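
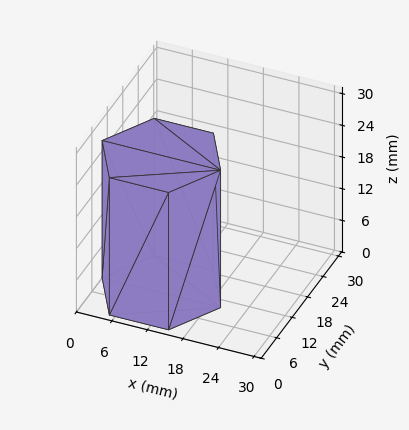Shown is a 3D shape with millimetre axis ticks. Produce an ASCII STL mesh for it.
Reading the render: the shape is a regular 6-sided prism (a cylinder approximated with 6 flat sides), circumscribed radius ≈ 10 mm, height ≈ 26 mm (dimensions read to the nearest mm from the axis ticks). For the STL, each face is triangulated and given an outward normal.

solid part
  facet normal 0.0000 0.0000 -1.0000
    outer loop
      vertex 5.0 18.7 0.0
      vertex 15.0 18.7 0.0
      vertex 20.0 10.0 0.0
    endloop
  endfacet
  facet normal 0.0000 0.0000 -1.0000
    outer loop
      vertex 0.0 10.0 0.0
      vertex 5.0 18.7 0.0
      vertex 20.0 10.0 0.0
    endloop
  endfacet
  facet normal 0.0000 0.0000 -1.0000
    outer loop
      vertex 5.0 1.3 0.0
      vertex 0.0 10.0 0.0
      vertex 20.0 10.0 0.0
    endloop
  endfacet
  facet normal 0.0000 0.0000 -1.0000
    outer loop
      vertex 15.0 1.3 0.0
      vertex 5.0 1.3 0.0
      vertex 20.0 10.0 0.0
    endloop
  endfacet
  facet normal 0.0000 0.0000 1.0000
    outer loop
      vertex 20.0 10.0 26.0
      vertex 15.0 18.7 26.0
      vertex 5.0 18.7 26.0
    endloop
  endfacet
  facet normal 0.0000 0.0000 1.0000
    outer loop
      vertex 20.0 10.0 26.0
      vertex 5.0 18.7 26.0
      vertex 0.0 10.0 26.0
    endloop
  endfacet
  facet normal 0.0000 0.0000 1.0000
    outer loop
      vertex 20.0 10.0 26.0
      vertex 0.0 10.0 26.0
      vertex 5.0 1.3 26.0
    endloop
  endfacet
  facet normal 0.0000 0.0000 1.0000
    outer loop
      vertex 20.0 10.0 26.0
      vertex 5.0 1.3 26.0
      vertex 15.0 1.3 26.0
    endloop
  endfacet
  facet normal 0.8670 0.4983 0.0000
    outer loop
      vertex 20.0 10.0 0.0
      vertex 15.0 18.7 0.0
      vertex 15.0 18.7 26.0
    endloop
  endfacet
  facet normal 0.8670 0.4983 0.0000
    outer loop
      vertex 20.0 10.0 0.0
      vertex 15.0 18.7 26.0
      vertex 20.0 10.0 26.0
    endloop
  endfacet
  facet normal 0.0000 1.0000 0.0000
    outer loop
      vertex 15.0 18.7 0.0
      vertex 5.0 18.7 0.0
      vertex 5.0 18.7 26.0
    endloop
  endfacet
  facet normal 0.0000 1.0000 0.0000
    outer loop
      vertex 15.0 18.7 0.0
      vertex 5.0 18.7 26.0
      vertex 15.0 18.7 26.0
    endloop
  endfacet
  facet normal -0.8670 0.4983 0.0000
    outer loop
      vertex 5.0 18.7 0.0
      vertex 0.0 10.0 0.0
      vertex 0.0 10.0 26.0
    endloop
  endfacet
  facet normal -0.8670 0.4983 0.0000
    outer loop
      vertex 5.0 18.7 0.0
      vertex 0.0 10.0 26.0
      vertex 5.0 18.7 26.0
    endloop
  endfacet
  facet normal -0.8670 -0.4983 0.0000
    outer loop
      vertex 0.0 10.0 0.0
      vertex 5.0 1.3 0.0
      vertex 5.0 1.3 26.0
    endloop
  endfacet
  facet normal -0.8670 -0.4983 0.0000
    outer loop
      vertex 0.0 10.0 0.0
      vertex 5.0 1.3 26.0
      vertex 0.0 10.0 26.0
    endloop
  endfacet
  facet normal 0.0000 -1.0000 0.0000
    outer loop
      vertex 5.0 1.3 0.0
      vertex 15.0 1.3 0.0
      vertex 15.0 1.3 26.0
    endloop
  endfacet
  facet normal 0.0000 -1.0000 0.0000
    outer loop
      vertex 5.0 1.3 0.0
      vertex 15.0 1.3 26.0
      vertex 5.0 1.3 26.0
    endloop
  endfacet
  facet normal 0.8670 -0.4983 0.0000
    outer loop
      vertex 15.0 1.3 0.0
      vertex 20.0 10.0 0.0
      vertex 20.0 10.0 26.0
    endloop
  endfacet
  facet normal 0.8670 -0.4983 0.0000
    outer loop
      vertex 15.0 1.3 0.0
      vertex 20.0 10.0 26.0
      vertex 15.0 1.3 26.0
    endloop
  endfacet
endsolid part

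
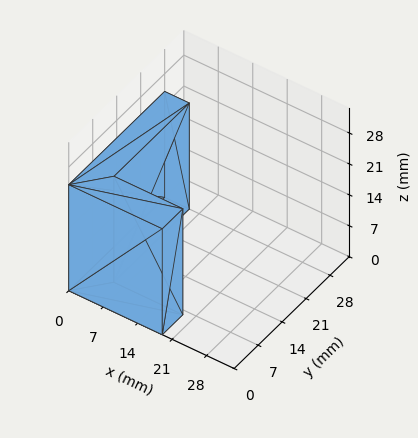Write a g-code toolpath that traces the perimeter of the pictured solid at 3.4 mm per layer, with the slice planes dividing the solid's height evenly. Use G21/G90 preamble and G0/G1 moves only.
Reading the render: the shape is an L-shaped prism: outer 19 × 28 mm, arm thicknesses ≈ 6 mm (horizontal) and 5 mm (vertical), extruded 24 mm in z (dimensions read to the nearest mm from the axis ticks). For the g-code, the solid's height is divided into equal slices at the stated Δz and each level perimeter traced with G1 moves after a G0 lift.

; perimeter-only toolpath
G21 ; units = mm
G90 ; absolute positioning
G28 ; home
; layer 1
G0 Z3.4
G0 X0.0 Y0.0
G1 X19.0 Y0.0
G1 X19.0 Y6.0
G1 X5.0 Y6.0
G1 X5.0 Y28.0
G1 X0.0 Y28.0
G1 X0.0 Y0.0
; layer 2
G0 Z6.9
G0 X0.0 Y0.0
G1 X19.0 Y0.0
G1 X19.0 Y6.0
G1 X5.0 Y6.0
G1 X5.0 Y28.0
G1 X0.0 Y28.0
G1 X0.0 Y0.0
; layer 3
G0 Z10.3
G0 X0.0 Y0.0
G1 X19.0 Y0.0
G1 X19.0 Y6.0
G1 X5.0 Y6.0
G1 X5.0 Y28.0
G1 X0.0 Y28.0
G1 X0.0 Y0.0
; layer 4
G0 Z13.7
G0 X0.0 Y0.0
G1 X19.0 Y0.0
G1 X19.0 Y6.0
G1 X5.0 Y6.0
G1 X5.0 Y28.0
G1 X0.0 Y28.0
G1 X0.0 Y0.0
; layer 5
G0 Z17.1
G0 X0.0 Y0.0
G1 X19.0 Y0.0
G1 X19.0 Y6.0
G1 X5.0 Y6.0
G1 X5.0 Y28.0
G1 X0.0 Y28.0
G1 X0.0 Y0.0
; layer 6
G0 Z20.6
G0 X0.0 Y0.0
G1 X19.0 Y0.0
G1 X19.0 Y6.0
G1 X5.0 Y6.0
G1 X5.0 Y28.0
G1 X0.0 Y28.0
G1 X0.0 Y0.0
; layer 7
G0 Z24.0
G0 X0.0 Y0.0
G1 X19.0 Y0.0
G1 X19.0 Y6.0
G1 X5.0 Y6.0
G1 X5.0 Y28.0
G1 X0.0 Y28.0
G1 X0.0 Y0.0
M2 ; end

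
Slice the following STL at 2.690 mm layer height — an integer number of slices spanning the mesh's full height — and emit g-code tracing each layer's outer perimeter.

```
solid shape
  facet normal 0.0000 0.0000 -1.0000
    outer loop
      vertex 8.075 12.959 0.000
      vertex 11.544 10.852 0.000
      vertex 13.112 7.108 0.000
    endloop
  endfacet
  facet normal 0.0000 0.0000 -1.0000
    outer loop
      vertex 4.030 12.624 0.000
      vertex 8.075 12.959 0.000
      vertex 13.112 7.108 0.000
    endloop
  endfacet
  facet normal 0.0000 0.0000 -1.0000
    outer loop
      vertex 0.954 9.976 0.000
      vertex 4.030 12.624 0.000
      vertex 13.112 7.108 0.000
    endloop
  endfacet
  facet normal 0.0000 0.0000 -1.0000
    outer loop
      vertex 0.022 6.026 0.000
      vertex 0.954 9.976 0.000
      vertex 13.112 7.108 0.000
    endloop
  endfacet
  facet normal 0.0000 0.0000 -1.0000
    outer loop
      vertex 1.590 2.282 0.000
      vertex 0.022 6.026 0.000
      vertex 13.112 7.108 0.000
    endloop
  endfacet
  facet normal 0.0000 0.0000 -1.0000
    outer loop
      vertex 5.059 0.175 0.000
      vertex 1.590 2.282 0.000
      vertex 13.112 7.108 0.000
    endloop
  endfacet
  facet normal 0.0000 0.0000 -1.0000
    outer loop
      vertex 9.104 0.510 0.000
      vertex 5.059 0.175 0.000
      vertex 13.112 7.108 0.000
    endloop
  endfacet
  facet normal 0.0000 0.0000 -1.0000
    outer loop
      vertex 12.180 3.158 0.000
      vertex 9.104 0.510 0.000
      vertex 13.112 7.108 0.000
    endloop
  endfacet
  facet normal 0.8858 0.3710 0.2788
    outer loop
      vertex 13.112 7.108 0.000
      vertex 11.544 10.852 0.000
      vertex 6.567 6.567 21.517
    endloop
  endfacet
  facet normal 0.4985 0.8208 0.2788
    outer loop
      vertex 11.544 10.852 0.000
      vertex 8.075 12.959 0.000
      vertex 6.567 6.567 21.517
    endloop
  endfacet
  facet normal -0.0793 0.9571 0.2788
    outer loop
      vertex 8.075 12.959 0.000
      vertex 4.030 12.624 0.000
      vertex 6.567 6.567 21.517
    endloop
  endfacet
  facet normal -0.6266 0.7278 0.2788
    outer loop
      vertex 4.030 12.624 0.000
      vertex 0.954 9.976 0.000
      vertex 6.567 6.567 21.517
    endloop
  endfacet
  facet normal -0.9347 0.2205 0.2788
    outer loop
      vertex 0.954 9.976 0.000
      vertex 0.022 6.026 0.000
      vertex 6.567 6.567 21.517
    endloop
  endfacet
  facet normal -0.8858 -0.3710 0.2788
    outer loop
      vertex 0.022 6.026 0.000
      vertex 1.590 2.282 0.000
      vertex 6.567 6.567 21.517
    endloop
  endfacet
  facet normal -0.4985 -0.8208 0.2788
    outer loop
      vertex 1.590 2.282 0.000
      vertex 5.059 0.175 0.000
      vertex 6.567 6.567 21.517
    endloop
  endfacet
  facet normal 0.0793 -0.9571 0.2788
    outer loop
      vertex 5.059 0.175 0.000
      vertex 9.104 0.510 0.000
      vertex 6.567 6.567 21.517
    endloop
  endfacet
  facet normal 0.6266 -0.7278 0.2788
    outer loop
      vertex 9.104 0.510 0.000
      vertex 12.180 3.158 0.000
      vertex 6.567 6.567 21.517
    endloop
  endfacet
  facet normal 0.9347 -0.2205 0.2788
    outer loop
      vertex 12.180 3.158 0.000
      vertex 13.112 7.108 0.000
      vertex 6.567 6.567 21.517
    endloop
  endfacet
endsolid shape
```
; perimeter-only toolpath
G21 ; units = mm
G90 ; absolute positioning
G28 ; home
; layer 1
G0 Z2.690
G0 X12.294 Y7.040
G1 X10.922 Y10.316
G1 X7.886 Y12.160
G1 X4.347 Y11.867
G1 X1.656 Y9.550
G1 X0.840 Y6.094
G1 X2.212 Y2.818
G1 X5.248 Y0.974
G1 X8.787 Y1.267
G1 X11.478 Y3.584
G1 X12.294 Y7.040
; layer 2
G0 Z5.379
G0 X11.476 Y6.973
G1 X10.300 Y9.781
G1 X7.698 Y11.361
G1 X4.664 Y11.110
G1 X2.357 Y9.124
G1 X1.658 Y6.161
G1 X2.834 Y3.353
G1 X5.436 Y1.773
G1 X8.470 Y2.024
G1 X10.777 Y4.010
G1 X11.476 Y6.973
; layer 3
G0 Z8.069
G0 X10.658 Y6.905
G1 X9.678 Y9.245
G1 X7.510 Y10.562
G1 X4.981 Y10.353
G1 X3.059 Y8.698
G1 X2.476 Y6.229
G1 X3.456 Y3.889
G1 X5.625 Y2.572
G1 X8.153 Y2.781
G1 X10.075 Y4.436
G1 X10.658 Y6.905
; layer 4
G0 Z10.758
G0 X9.840 Y6.838
G1 X9.056 Y8.710
G1 X7.321 Y9.763
G1 X5.299 Y9.596
G1 X3.760 Y8.271
G1 X3.295 Y6.296
G1 X4.079 Y4.425
G1 X5.813 Y3.371
G1 X7.835 Y3.538
G1 X9.373 Y4.862
G1 X9.840 Y6.838
; layer 5
G0 Z13.448
G0 X9.021 Y6.770
G1 X8.433 Y8.174
G1 X7.133 Y8.964
G1 X5.616 Y8.838
G1 X4.462 Y7.845
G1 X4.113 Y6.364
G1 X4.701 Y4.960
G1 X6.002 Y4.170
G1 X7.518 Y4.296
G1 X8.672 Y5.289
G1 X9.021 Y6.770
; layer 6
G0 Z16.138
G0 X8.203 Y6.702
G1 X7.811 Y7.638
G1 X6.944 Y8.165
G1 X5.933 Y8.081
G1 X5.164 Y7.419
G1 X4.931 Y6.432
G1 X5.323 Y5.496
G1 X6.190 Y4.969
G1 X7.201 Y5.053
G1 X7.970 Y5.715
G1 X8.203 Y6.702
; layer 7
G0 Z18.827
G0 X7.385 Y6.635
G1 X7.189 Y7.103
G1 X6.755 Y7.366
G1 X6.250 Y7.324
G1 X5.865 Y6.993
G1 X5.749 Y6.499
G1 X5.945 Y6.031
G1 X6.378 Y5.768
G1 X6.884 Y5.810
G1 X7.269 Y6.141
G1 X7.385 Y6.635
M2 ; end

The solid is a regular 10-sided pyramid, base circumscribed radius ≈ 6.57 mm, apex at z ≈ 21.5 mm. Slicing at Δz = 2.690 mm — 8 equal slices spanning the solid's height, so layer i sits at z = i·h/8 — gives 7 non-empty perimeters. Each is a 10-segment closed polygon; G0 lifts to the layer z and rapids to the start vertex, then G1 traces the edges. The cross-section shrinks linearly with z (the slice at the apex is degenerate and omitted).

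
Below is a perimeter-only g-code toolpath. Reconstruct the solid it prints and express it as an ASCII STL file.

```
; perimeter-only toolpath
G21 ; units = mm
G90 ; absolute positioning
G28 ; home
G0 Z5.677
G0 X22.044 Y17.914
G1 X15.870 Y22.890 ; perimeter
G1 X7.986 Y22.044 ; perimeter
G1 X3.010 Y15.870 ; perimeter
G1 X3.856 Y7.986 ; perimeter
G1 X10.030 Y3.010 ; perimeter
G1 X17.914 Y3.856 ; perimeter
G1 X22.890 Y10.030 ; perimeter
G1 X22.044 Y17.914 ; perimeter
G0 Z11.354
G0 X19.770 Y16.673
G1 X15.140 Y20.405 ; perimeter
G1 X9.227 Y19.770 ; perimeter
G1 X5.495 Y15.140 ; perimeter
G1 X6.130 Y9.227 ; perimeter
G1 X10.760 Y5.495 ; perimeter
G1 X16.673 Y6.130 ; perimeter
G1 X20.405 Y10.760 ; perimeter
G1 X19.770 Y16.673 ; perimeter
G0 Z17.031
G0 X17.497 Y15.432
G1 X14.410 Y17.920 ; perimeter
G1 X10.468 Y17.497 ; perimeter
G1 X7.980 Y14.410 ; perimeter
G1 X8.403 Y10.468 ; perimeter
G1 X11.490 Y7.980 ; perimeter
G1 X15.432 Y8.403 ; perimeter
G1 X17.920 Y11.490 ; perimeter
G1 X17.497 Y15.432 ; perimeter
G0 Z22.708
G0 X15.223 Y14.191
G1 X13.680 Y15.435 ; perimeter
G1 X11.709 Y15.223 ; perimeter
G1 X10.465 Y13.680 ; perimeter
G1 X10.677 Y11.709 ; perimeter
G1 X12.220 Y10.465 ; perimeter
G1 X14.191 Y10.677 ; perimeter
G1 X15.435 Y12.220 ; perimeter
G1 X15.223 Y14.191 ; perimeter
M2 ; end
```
solid part
  facet normal 0.0000 0.0000 -1.0000
    outer loop
      vertex 6.745 24.317 0.000
      vertex 16.600 25.375 0.000
      vertex 24.317 19.155 0.000
    endloop
  endfacet
  facet normal 0.0000 0.0000 -1.0000
    outer loop
      vertex 0.525 16.600 0.000
      vertex 6.745 24.317 0.000
      vertex 24.317 19.155 0.000
    endloop
  endfacet
  facet normal 0.0000 0.0000 -1.0000
    outer loop
      vertex 1.583 6.745 0.000
      vertex 0.525 16.600 0.000
      vertex 24.317 19.155 0.000
    endloop
  endfacet
  facet normal 0.0000 0.0000 -1.0000
    outer loop
      vertex 9.300 0.525 0.000
      vertex 1.583 6.745 0.000
      vertex 24.317 19.155 0.000
    endloop
  endfacet
  facet normal 0.0000 0.0000 -1.0000
    outer loop
      vertex 19.155 1.583 0.000
      vertex 9.300 0.525 0.000
      vertex 24.317 19.155 0.000
    endloop
  endfacet
  facet normal 0.0000 0.0000 -1.0000
    outer loop
      vertex 25.375 9.300 0.000
      vertex 19.155 1.583 0.000
      vertex 24.317 19.155 0.000
    endloop
  endfacet
  facet normal 0.5783 0.7175 0.3884
    outer loop
      vertex 24.317 19.155 0.000
      vertex 16.600 25.375 0.000
      vertex 12.950 12.950 28.385
    endloop
  endfacet
  facet normal -0.0984 0.9162 0.3884
    outer loop
      vertex 16.600 25.375 0.000
      vertex 6.745 24.317 0.000
      vertex 12.950 12.950 28.385
    endloop
  endfacet
  facet normal -0.7175 0.5783 0.3884
    outer loop
      vertex 6.745 24.317 0.000
      vertex 0.525 16.600 0.000
      vertex 12.950 12.950 28.385
    endloop
  endfacet
  facet normal -0.9162 -0.0984 0.3884
    outer loop
      vertex 0.525 16.600 0.000
      vertex 1.583 6.745 0.000
      vertex 12.950 12.950 28.385
    endloop
  endfacet
  facet normal -0.5783 -0.7175 0.3884
    outer loop
      vertex 1.583 6.745 0.000
      vertex 9.300 0.525 0.000
      vertex 12.950 12.950 28.385
    endloop
  endfacet
  facet normal 0.0984 -0.9162 0.3884
    outer loop
      vertex 9.300 0.525 0.000
      vertex 19.155 1.583 0.000
      vertex 12.950 12.950 28.385
    endloop
  endfacet
  facet normal 0.7175 -0.5783 0.3884
    outer loop
      vertex 19.155 1.583 0.000
      vertex 25.375 9.300 0.000
      vertex 12.950 12.950 28.385
    endloop
  endfacet
  facet normal 0.9162 0.0984 0.3884
    outer loop
      vertex 25.375 9.300 0.000
      vertex 24.317 19.155 0.000
      vertex 12.950 12.950 28.385
    endloop
  endfacet
endsolid part

The G0 Z moves step by Δz≈5.677 mm. The G1 loops shrink linearly with z, so the solid tapers from its base footprint up to z≈28.4. Closing with a flat bottom cap and the tapered top and triangulating gives 14 facets — a regular 8-sided pyramid, base circumscribed radius ≈ 12.9 mm, apex at z ≈ 28.4 mm.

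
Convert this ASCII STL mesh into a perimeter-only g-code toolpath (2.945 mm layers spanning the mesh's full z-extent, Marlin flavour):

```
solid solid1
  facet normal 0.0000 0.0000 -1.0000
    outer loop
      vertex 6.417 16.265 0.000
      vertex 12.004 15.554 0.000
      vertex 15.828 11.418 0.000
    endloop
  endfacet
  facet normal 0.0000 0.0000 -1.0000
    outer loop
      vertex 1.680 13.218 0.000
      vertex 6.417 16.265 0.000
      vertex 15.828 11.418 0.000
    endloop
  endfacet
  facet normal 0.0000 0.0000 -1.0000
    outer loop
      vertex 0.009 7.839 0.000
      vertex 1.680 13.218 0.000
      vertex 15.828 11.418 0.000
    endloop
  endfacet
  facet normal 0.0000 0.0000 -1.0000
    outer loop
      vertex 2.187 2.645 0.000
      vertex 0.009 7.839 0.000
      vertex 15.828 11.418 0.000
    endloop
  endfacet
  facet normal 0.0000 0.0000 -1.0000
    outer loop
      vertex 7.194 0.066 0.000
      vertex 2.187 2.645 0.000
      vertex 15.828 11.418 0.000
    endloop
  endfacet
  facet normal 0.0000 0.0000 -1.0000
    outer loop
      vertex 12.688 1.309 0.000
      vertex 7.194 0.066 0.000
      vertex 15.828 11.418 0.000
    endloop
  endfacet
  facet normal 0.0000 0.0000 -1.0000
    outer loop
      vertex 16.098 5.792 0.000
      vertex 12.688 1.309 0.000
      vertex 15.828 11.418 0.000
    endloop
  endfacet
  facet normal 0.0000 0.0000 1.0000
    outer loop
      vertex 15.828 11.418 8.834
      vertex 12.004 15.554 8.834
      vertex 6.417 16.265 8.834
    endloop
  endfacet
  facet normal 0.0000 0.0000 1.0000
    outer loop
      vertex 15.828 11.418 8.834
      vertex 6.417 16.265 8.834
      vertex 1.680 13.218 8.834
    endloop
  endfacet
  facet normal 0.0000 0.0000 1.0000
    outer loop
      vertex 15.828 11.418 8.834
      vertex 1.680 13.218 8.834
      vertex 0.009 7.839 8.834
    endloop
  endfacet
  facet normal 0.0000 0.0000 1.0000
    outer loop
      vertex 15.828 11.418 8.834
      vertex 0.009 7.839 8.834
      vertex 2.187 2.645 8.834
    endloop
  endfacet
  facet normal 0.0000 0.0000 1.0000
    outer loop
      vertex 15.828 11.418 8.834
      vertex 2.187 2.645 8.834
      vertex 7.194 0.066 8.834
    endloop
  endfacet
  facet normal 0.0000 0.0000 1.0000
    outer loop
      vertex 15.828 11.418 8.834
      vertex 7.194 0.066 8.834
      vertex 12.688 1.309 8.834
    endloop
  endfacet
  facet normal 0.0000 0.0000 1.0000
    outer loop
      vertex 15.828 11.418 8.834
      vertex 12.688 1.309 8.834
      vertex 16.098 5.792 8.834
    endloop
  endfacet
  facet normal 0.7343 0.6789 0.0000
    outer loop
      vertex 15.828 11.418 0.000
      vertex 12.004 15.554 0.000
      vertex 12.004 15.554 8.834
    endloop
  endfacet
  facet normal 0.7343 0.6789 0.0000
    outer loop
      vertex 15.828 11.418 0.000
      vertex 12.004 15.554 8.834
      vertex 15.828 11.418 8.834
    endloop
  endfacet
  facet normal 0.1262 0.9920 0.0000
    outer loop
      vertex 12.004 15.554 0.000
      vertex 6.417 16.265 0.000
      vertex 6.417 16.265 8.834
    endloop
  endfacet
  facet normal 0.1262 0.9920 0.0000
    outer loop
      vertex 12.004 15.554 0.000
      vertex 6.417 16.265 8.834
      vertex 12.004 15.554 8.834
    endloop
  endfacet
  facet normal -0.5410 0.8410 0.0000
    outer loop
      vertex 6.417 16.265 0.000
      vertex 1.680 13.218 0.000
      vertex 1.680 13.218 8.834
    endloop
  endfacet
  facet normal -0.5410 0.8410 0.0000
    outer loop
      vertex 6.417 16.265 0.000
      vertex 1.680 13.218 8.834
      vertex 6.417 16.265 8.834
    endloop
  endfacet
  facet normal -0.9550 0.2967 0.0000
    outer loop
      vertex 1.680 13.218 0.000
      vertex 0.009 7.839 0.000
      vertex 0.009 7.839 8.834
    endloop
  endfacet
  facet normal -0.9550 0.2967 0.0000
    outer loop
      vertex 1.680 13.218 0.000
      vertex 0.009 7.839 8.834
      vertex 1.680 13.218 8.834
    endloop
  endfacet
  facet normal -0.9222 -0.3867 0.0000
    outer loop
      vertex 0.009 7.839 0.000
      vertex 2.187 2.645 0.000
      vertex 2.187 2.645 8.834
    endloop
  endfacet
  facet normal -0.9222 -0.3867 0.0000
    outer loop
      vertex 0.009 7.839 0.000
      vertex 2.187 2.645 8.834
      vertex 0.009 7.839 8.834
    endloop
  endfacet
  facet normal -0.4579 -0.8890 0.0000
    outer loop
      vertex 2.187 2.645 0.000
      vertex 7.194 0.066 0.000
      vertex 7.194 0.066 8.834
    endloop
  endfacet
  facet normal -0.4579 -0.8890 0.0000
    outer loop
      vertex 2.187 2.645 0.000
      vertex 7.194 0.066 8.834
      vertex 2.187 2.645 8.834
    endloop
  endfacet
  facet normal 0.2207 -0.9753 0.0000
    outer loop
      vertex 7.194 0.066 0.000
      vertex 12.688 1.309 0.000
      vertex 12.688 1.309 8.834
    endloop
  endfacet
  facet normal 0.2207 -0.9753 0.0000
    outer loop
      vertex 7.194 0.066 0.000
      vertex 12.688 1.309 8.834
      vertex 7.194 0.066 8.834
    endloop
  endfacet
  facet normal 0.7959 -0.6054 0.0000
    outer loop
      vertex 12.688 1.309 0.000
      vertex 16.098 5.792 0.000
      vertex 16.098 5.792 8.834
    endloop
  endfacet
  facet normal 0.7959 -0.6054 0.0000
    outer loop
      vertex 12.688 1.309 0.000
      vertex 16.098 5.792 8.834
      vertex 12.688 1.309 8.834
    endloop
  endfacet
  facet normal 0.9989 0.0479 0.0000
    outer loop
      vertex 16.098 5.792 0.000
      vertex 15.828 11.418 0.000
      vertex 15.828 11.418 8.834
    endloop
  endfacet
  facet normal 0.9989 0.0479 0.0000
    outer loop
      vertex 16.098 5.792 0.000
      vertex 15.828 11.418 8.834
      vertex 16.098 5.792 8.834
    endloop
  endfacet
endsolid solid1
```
; perimeter-only toolpath
G21 ; units = mm
G90 ; absolute positioning
G28 ; home
; layer 1
G0 Z2.945
G0 X15.828 Y11.418
G1 X12.004 Y15.554
G1 X6.417 Y16.265
G1 X1.680 Y13.218
G1 X0.009 Y7.839
G1 X2.187 Y2.645
G1 X7.194 Y0.066
G1 X12.688 Y1.309
G1 X16.098 Y5.792
G1 X15.828 Y11.418
; layer 2
G0 Z5.889
G0 X15.828 Y11.418
G1 X12.004 Y15.554
G1 X6.417 Y16.265
G1 X1.680 Y13.218
G1 X0.009 Y7.839
G1 X2.187 Y2.645
G1 X7.194 Y0.066
G1 X12.688 Y1.309
G1 X16.098 Y5.792
G1 X15.828 Y11.418
; layer 3
G0 Z8.834
G0 X15.828 Y11.418
G1 X12.004 Y15.554
G1 X6.417 Y16.265
G1 X1.680 Y13.218
G1 X0.009 Y7.839
G1 X2.187 Y2.645
G1 X7.194 Y0.066
G1 X12.688 Y1.309
G1 X16.098 Y5.792
G1 X15.828 Y11.418
M2 ; end

The solid is a regular 9-sided prism (a cylinder approximated with 9 flat sides), circumscribed radius ≈ 8.23 mm, height ≈ 8.83 mm. Slicing at Δz = 2.945 mm — 3 equal slices spanning the solid's height, so layer i sits at z = i·h/3 — gives 3 non-empty perimeters. Each is a 9-segment closed polygon; G0 lifts to the layer z and rapids to the start vertex, then G1 traces the edges.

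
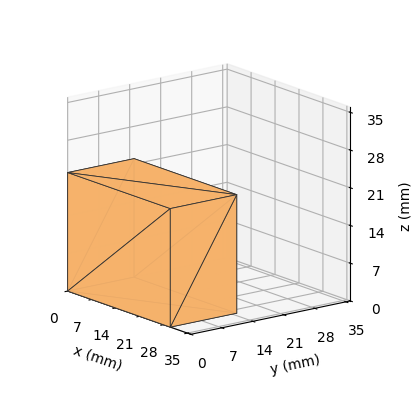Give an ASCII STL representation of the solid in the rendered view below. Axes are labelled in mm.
Reading the render: the shape is a rectangular box, roughly 30 × 15 mm footprint and 22 mm tall (dimensions read to the nearest mm from the axis ticks). For the STL, each face is triangulated and given an outward normal.

solid part
  facet normal 0.0000 0.0000 -1.0000
    outer loop
      vertex 30.000 15.000 0.000
      vertex 30.000 0.000 0.000
      vertex 0.000 0.000 0.000
    endloop
  endfacet
  facet normal 0.0000 0.0000 -1.0000
    outer loop
      vertex 0.000 15.000 0.000
      vertex 30.000 15.000 0.000
      vertex 0.000 0.000 0.000
    endloop
  endfacet
  facet normal 0.0000 0.0000 1.0000
    outer loop
      vertex 0.000 0.000 22.000
      vertex 30.000 0.000 22.000
      vertex 30.000 15.000 22.000
    endloop
  endfacet
  facet normal 0.0000 0.0000 1.0000
    outer loop
      vertex 0.000 0.000 22.000
      vertex 30.000 15.000 22.000
      vertex 0.000 15.000 22.000
    endloop
  endfacet
  facet normal 0.0000 -1.0000 0.0000
    outer loop
      vertex 0.000 0.000 0.000
      vertex 30.000 0.000 0.000
      vertex 30.000 0.000 22.000
    endloop
  endfacet
  facet normal 0.0000 -1.0000 0.0000
    outer loop
      vertex 0.000 0.000 0.000
      vertex 30.000 0.000 22.000
      vertex 0.000 0.000 22.000
    endloop
  endfacet
  facet normal 0.0000 1.0000 0.0000
    outer loop
      vertex 30.000 15.000 22.000
      vertex 30.000 15.000 0.000
      vertex 0.000 15.000 0.000
    endloop
  endfacet
  facet normal 0.0000 1.0000 0.0000
    outer loop
      vertex 0.000 15.000 22.000
      vertex 30.000 15.000 22.000
      vertex 0.000 15.000 0.000
    endloop
  endfacet
  facet normal -1.0000 0.0000 0.0000
    outer loop
      vertex 0.000 15.000 22.000
      vertex 0.000 15.000 0.000
      vertex 0.000 0.000 0.000
    endloop
  endfacet
  facet normal -1.0000 0.0000 0.0000
    outer loop
      vertex 0.000 0.000 22.000
      vertex 0.000 15.000 22.000
      vertex 0.000 0.000 0.000
    endloop
  endfacet
  facet normal 1.0000 0.0000 0.0000
    outer loop
      vertex 30.000 0.000 0.000
      vertex 30.000 15.000 0.000
      vertex 30.000 15.000 22.000
    endloop
  endfacet
  facet normal 1.0000 0.0000 0.0000
    outer loop
      vertex 30.000 0.000 0.000
      vertex 30.000 15.000 22.000
      vertex 30.000 0.000 22.000
    endloop
  endfacet
endsolid part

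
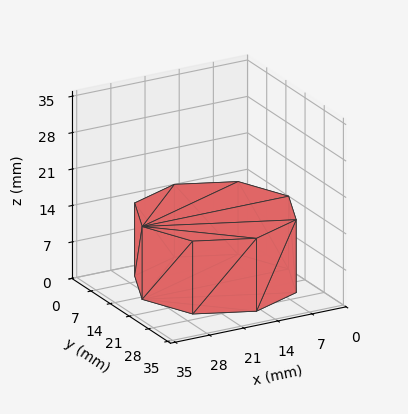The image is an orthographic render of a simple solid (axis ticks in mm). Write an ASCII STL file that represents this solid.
Reading the render: the shape is a regular 8-sided prism (a cylinder approximated with 8 flat sides), circumscribed radius ≈ 15 mm, height ≈ 14 mm (dimensions read to the nearest mm from the axis ticks). For the STL, each face is triangulated and given an outward normal.

solid part
  facet normal 0.0000 0.0000 -1.0000
    outer loop
      vertex 15.0 30.0 0.0
      vertex 25.6 25.6 0.0
      vertex 30.0 15.0 0.0
    endloop
  endfacet
  facet normal 0.0000 0.0000 -1.0000
    outer loop
      vertex 4.4 25.6 0.0
      vertex 15.0 30.0 0.0
      vertex 30.0 15.0 0.0
    endloop
  endfacet
  facet normal 0.0000 0.0000 -1.0000
    outer loop
      vertex 0.0 15.0 0.0
      vertex 4.4 25.6 0.0
      vertex 30.0 15.0 0.0
    endloop
  endfacet
  facet normal 0.0000 0.0000 -1.0000
    outer loop
      vertex 4.4 4.4 0.0
      vertex 0.0 15.0 0.0
      vertex 30.0 15.0 0.0
    endloop
  endfacet
  facet normal 0.0000 0.0000 -1.0000
    outer loop
      vertex 15.0 0.0 0.0
      vertex 4.4 4.4 0.0
      vertex 30.0 15.0 0.0
    endloop
  endfacet
  facet normal 0.0000 0.0000 -1.0000
    outer loop
      vertex 25.6 4.4 0.0
      vertex 15.0 0.0 0.0
      vertex 30.0 15.0 0.0
    endloop
  endfacet
  facet normal 0.0000 0.0000 1.0000
    outer loop
      vertex 30.0 15.0 14.0
      vertex 25.6 25.6 14.0
      vertex 15.0 30.0 14.0
    endloop
  endfacet
  facet normal 0.0000 0.0000 1.0000
    outer loop
      vertex 30.0 15.0 14.0
      vertex 15.0 30.0 14.0
      vertex 4.4 25.6 14.0
    endloop
  endfacet
  facet normal 0.0000 0.0000 1.0000
    outer loop
      vertex 30.0 15.0 14.0
      vertex 4.4 25.6 14.0
      vertex 0.0 15.0 14.0
    endloop
  endfacet
  facet normal 0.0000 0.0000 1.0000
    outer loop
      vertex 30.0 15.0 14.0
      vertex 0.0 15.0 14.0
      vertex 4.4 4.4 14.0
    endloop
  endfacet
  facet normal 0.0000 0.0000 1.0000
    outer loop
      vertex 30.0 15.0 14.0
      vertex 4.4 4.4 14.0
      vertex 15.0 0.0 14.0
    endloop
  endfacet
  facet normal 0.0000 0.0000 1.0000
    outer loop
      vertex 30.0 15.0 14.0
      vertex 15.0 0.0 14.0
      vertex 25.6 4.4 14.0
    endloop
  endfacet
  facet normal 0.9236 0.3834 0.0000
    outer loop
      vertex 30.0 15.0 0.0
      vertex 25.6 25.6 0.0
      vertex 25.6 25.6 14.0
    endloop
  endfacet
  facet normal 0.9236 0.3834 0.0000
    outer loop
      vertex 30.0 15.0 0.0
      vertex 25.6 25.6 14.0
      vertex 30.0 15.0 14.0
    endloop
  endfacet
  facet normal 0.3834 0.9236 0.0000
    outer loop
      vertex 25.6 25.6 0.0
      vertex 15.0 30.0 0.0
      vertex 15.0 30.0 14.0
    endloop
  endfacet
  facet normal 0.3834 0.9236 0.0000
    outer loop
      vertex 25.6 25.6 0.0
      vertex 15.0 30.0 14.0
      vertex 25.6 25.6 14.0
    endloop
  endfacet
  facet normal -0.3834 0.9236 0.0000
    outer loop
      vertex 15.0 30.0 0.0
      vertex 4.4 25.6 0.0
      vertex 4.4 25.6 14.0
    endloop
  endfacet
  facet normal -0.3834 0.9236 0.0000
    outer loop
      vertex 15.0 30.0 0.0
      vertex 4.4 25.6 14.0
      vertex 15.0 30.0 14.0
    endloop
  endfacet
  facet normal -0.9236 0.3834 0.0000
    outer loop
      vertex 4.4 25.6 0.0
      vertex 0.0 15.0 0.0
      vertex 0.0 15.0 14.0
    endloop
  endfacet
  facet normal -0.9236 0.3834 0.0000
    outer loop
      vertex 4.4 25.6 0.0
      vertex 0.0 15.0 14.0
      vertex 4.4 25.6 14.0
    endloop
  endfacet
  facet normal -0.9236 -0.3834 0.0000
    outer loop
      vertex 0.0 15.0 0.0
      vertex 4.4 4.4 0.0
      vertex 4.4 4.4 14.0
    endloop
  endfacet
  facet normal -0.9236 -0.3834 0.0000
    outer loop
      vertex 0.0 15.0 0.0
      vertex 4.4 4.4 14.0
      vertex 0.0 15.0 14.0
    endloop
  endfacet
  facet normal -0.3834 -0.9236 0.0000
    outer loop
      vertex 4.4 4.4 0.0
      vertex 15.0 0.0 0.0
      vertex 15.0 0.0 14.0
    endloop
  endfacet
  facet normal -0.3834 -0.9236 0.0000
    outer loop
      vertex 4.4 4.4 0.0
      vertex 15.0 0.0 14.0
      vertex 4.4 4.4 14.0
    endloop
  endfacet
  facet normal 0.3834 -0.9236 0.0000
    outer loop
      vertex 15.0 0.0 0.0
      vertex 25.6 4.4 0.0
      vertex 25.6 4.4 14.0
    endloop
  endfacet
  facet normal 0.3834 -0.9236 0.0000
    outer loop
      vertex 15.0 0.0 0.0
      vertex 25.6 4.4 14.0
      vertex 15.0 0.0 14.0
    endloop
  endfacet
  facet normal 0.9236 -0.3834 0.0000
    outer loop
      vertex 25.6 4.4 0.0
      vertex 30.0 15.0 0.0
      vertex 30.0 15.0 14.0
    endloop
  endfacet
  facet normal 0.9236 -0.3834 0.0000
    outer loop
      vertex 25.6 4.4 0.0
      vertex 30.0 15.0 14.0
      vertex 25.6 4.4 14.0
    endloop
  endfacet
endsolid part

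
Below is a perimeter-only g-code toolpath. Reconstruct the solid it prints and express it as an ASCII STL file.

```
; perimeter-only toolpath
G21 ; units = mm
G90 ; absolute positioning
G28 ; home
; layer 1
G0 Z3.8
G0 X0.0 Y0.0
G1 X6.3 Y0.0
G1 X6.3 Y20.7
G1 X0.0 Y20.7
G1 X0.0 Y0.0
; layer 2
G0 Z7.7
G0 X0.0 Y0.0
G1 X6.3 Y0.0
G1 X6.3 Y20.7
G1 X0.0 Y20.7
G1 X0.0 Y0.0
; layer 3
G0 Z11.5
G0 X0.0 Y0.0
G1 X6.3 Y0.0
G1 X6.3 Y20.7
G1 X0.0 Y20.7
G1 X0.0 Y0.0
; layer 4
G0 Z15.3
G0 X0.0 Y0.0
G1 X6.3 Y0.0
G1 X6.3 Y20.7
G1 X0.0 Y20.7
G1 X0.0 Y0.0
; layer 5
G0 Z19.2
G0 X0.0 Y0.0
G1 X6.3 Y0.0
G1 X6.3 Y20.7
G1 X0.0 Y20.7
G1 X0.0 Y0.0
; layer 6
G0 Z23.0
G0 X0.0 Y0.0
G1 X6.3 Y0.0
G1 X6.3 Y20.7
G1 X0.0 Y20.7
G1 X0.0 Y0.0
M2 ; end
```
solid part
  facet normal 0.0000 0.0000 -1.0000
    outer loop
      vertex 6.3 20.7 0.0
      vertex 6.3 0.0 0.0
      vertex 0.0 0.0 0.0
    endloop
  endfacet
  facet normal 0.0000 0.0000 -1.0000
    outer loop
      vertex 0.0 20.7 0.0
      vertex 6.3 20.7 0.0
      vertex 0.0 0.0 0.0
    endloop
  endfacet
  facet normal 0.0000 0.0000 1.0000
    outer loop
      vertex 0.0 0.0 23.0
      vertex 6.3 0.0 23.0
      vertex 6.3 20.7 23.0
    endloop
  endfacet
  facet normal 0.0000 0.0000 1.0000
    outer loop
      vertex 0.0 0.0 23.0
      vertex 6.3 20.7 23.0
      vertex 0.0 20.7 23.0
    endloop
  endfacet
  facet normal 0.0000 -1.0000 0.0000
    outer loop
      vertex 0.0 0.0 0.0
      vertex 6.3 0.0 0.0
      vertex 6.3 0.0 23.0
    endloop
  endfacet
  facet normal 0.0000 -1.0000 0.0000
    outer loop
      vertex 0.0 0.0 0.0
      vertex 6.3 0.0 23.0
      vertex 0.0 0.0 23.0
    endloop
  endfacet
  facet normal 0.0000 1.0000 0.0000
    outer loop
      vertex 6.3 20.7 23.0
      vertex 6.3 20.7 0.0
      vertex 0.0 20.7 0.0
    endloop
  endfacet
  facet normal 0.0000 1.0000 0.0000
    outer loop
      vertex 0.0 20.7 23.0
      vertex 6.3 20.7 23.0
      vertex 0.0 20.7 0.0
    endloop
  endfacet
  facet normal -1.0000 0.0000 0.0000
    outer loop
      vertex 0.0 20.7 23.0
      vertex 0.0 20.7 0.0
      vertex 0.0 0.0 0.0
    endloop
  endfacet
  facet normal -1.0000 0.0000 0.0000
    outer loop
      vertex 0.0 0.0 23.0
      vertex 0.0 20.7 23.0
      vertex 0.0 0.0 0.0
    endloop
  endfacet
  facet normal 1.0000 0.0000 0.0000
    outer loop
      vertex 6.3 0.0 0.0
      vertex 6.3 20.7 0.0
      vertex 6.3 20.7 23.0
    endloop
  endfacet
  facet normal 1.0000 0.0000 0.0000
    outer loop
      vertex 6.3 0.0 0.0
      vertex 6.3 20.7 23.0
      vertex 6.3 0.0 23.0
    endloop
  endfacet
endsolid part

The G0 Z moves step by Δz≈3.8 mm. Every layer's G1 loop is the same polygon, so the solid is a straight extrusion of it from z=0 to z≈23. Closing with flat bottom and top caps and triangulating gives 12 facets — a rectangular box, roughly 6.3 × 20.7 mm footprint and 23 mm tall.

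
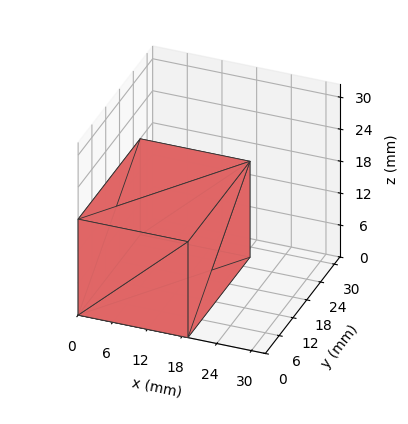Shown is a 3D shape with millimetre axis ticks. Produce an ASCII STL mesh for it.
Reading the render: the shape is a rectangular box, roughly 19 × 27 mm footprint and 18 mm tall (dimensions read to the nearest mm from the axis ticks). For the STL, each face is triangulated and given an outward normal.

solid part
  facet normal 0.0000 0.0000 -1.0000
    outer loop
      vertex 19.000 27.000 0.000
      vertex 19.000 0.000 0.000
      vertex 0.000 0.000 0.000
    endloop
  endfacet
  facet normal 0.0000 0.0000 -1.0000
    outer loop
      vertex 0.000 27.000 0.000
      vertex 19.000 27.000 0.000
      vertex 0.000 0.000 0.000
    endloop
  endfacet
  facet normal 0.0000 0.0000 1.0000
    outer loop
      vertex 0.000 0.000 18.000
      vertex 19.000 0.000 18.000
      vertex 19.000 27.000 18.000
    endloop
  endfacet
  facet normal 0.0000 0.0000 1.0000
    outer loop
      vertex 0.000 0.000 18.000
      vertex 19.000 27.000 18.000
      vertex 0.000 27.000 18.000
    endloop
  endfacet
  facet normal 0.0000 -1.0000 0.0000
    outer loop
      vertex 0.000 0.000 0.000
      vertex 19.000 0.000 0.000
      vertex 19.000 0.000 18.000
    endloop
  endfacet
  facet normal 0.0000 -1.0000 0.0000
    outer loop
      vertex 0.000 0.000 0.000
      vertex 19.000 0.000 18.000
      vertex 0.000 0.000 18.000
    endloop
  endfacet
  facet normal 0.0000 1.0000 0.0000
    outer loop
      vertex 19.000 27.000 18.000
      vertex 19.000 27.000 0.000
      vertex 0.000 27.000 0.000
    endloop
  endfacet
  facet normal 0.0000 1.0000 0.0000
    outer loop
      vertex 0.000 27.000 18.000
      vertex 19.000 27.000 18.000
      vertex 0.000 27.000 0.000
    endloop
  endfacet
  facet normal -1.0000 0.0000 0.0000
    outer loop
      vertex 0.000 27.000 18.000
      vertex 0.000 27.000 0.000
      vertex 0.000 0.000 0.000
    endloop
  endfacet
  facet normal -1.0000 0.0000 0.0000
    outer loop
      vertex 0.000 0.000 18.000
      vertex 0.000 27.000 18.000
      vertex 0.000 0.000 0.000
    endloop
  endfacet
  facet normal 1.0000 0.0000 0.0000
    outer loop
      vertex 19.000 0.000 0.000
      vertex 19.000 27.000 0.000
      vertex 19.000 27.000 18.000
    endloop
  endfacet
  facet normal 1.0000 0.0000 0.0000
    outer loop
      vertex 19.000 0.000 0.000
      vertex 19.000 27.000 18.000
      vertex 19.000 0.000 18.000
    endloop
  endfacet
endsolid part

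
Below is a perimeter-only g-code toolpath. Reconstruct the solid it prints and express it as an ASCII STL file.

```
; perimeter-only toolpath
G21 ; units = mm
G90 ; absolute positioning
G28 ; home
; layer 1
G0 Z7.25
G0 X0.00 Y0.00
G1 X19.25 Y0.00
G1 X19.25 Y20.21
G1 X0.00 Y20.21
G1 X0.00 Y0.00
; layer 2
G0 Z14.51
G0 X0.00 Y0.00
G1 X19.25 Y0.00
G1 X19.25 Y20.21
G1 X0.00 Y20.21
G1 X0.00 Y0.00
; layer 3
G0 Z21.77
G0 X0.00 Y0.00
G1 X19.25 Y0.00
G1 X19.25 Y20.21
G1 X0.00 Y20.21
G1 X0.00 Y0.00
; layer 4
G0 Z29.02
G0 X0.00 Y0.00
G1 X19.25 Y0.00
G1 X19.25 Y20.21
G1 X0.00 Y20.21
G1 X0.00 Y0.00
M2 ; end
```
solid part
  facet normal 0.0000 0.0000 -1.0000
    outer loop
      vertex 19.25 20.21 0.00
      vertex 19.25 0.00 0.00
      vertex 0.00 0.00 0.00
    endloop
  endfacet
  facet normal 0.0000 0.0000 -1.0000
    outer loop
      vertex 0.00 20.21 0.00
      vertex 19.25 20.21 0.00
      vertex 0.00 0.00 0.00
    endloop
  endfacet
  facet normal 0.0000 0.0000 1.0000
    outer loop
      vertex 0.00 0.00 29.02
      vertex 19.25 0.00 29.02
      vertex 19.25 20.21 29.02
    endloop
  endfacet
  facet normal 0.0000 0.0000 1.0000
    outer loop
      vertex 0.00 0.00 29.02
      vertex 19.25 20.21 29.02
      vertex 0.00 20.21 29.02
    endloop
  endfacet
  facet normal 0.0000 -1.0000 0.0000
    outer loop
      vertex 0.00 0.00 0.00
      vertex 19.25 0.00 0.00
      vertex 19.25 0.00 29.02
    endloop
  endfacet
  facet normal 0.0000 -1.0000 0.0000
    outer loop
      vertex 0.00 0.00 0.00
      vertex 19.25 0.00 29.02
      vertex 0.00 0.00 29.02
    endloop
  endfacet
  facet normal 0.0000 1.0000 0.0000
    outer loop
      vertex 19.25 20.21 29.02
      vertex 19.25 20.21 0.00
      vertex 0.00 20.21 0.00
    endloop
  endfacet
  facet normal 0.0000 1.0000 0.0000
    outer loop
      vertex 0.00 20.21 29.02
      vertex 19.25 20.21 29.02
      vertex 0.00 20.21 0.00
    endloop
  endfacet
  facet normal -1.0000 0.0000 0.0000
    outer loop
      vertex 0.00 20.21 29.02
      vertex 0.00 20.21 0.00
      vertex 0.00 0.00 0.00
    endloop
  endfacet
  facet normal -1.0000 0.0000 0.0000
    outer loop
      vertex 0.00 0.00 29.02
      vertex 0.00 20.21 29.02
      vertex 0.00 0.00 0.00
    endloop
  endfacet
  facet normal 1.0000 0.0000 0.0000
    outer loop
      vertex 19.25 0.00 0.00
      vertex 19.25 20.21 0.00
      vertex 19.25 20.21 29.02
    endloop
  endfacet
  facet normal 1.0000 0.0000 0.0000
    outer loop
      vertex 19.25 0.00 0.00
      vertex 19.25 20.21 29.02
      vertex 19.25 0.00 29.02
    endloop
  endfacet
endsolid part

The G0 Z moves step by Δz≈7.25 mm. Every layer's G1 loop is the same polygon, so the solid is a straight extrusion of it from z=0 to z≈29. Closing with flat bottom and top caps and triangulating gives 12 facets — a rectangular box, roughly 19.2 × 20.2 mm footprint and 29 mm tall.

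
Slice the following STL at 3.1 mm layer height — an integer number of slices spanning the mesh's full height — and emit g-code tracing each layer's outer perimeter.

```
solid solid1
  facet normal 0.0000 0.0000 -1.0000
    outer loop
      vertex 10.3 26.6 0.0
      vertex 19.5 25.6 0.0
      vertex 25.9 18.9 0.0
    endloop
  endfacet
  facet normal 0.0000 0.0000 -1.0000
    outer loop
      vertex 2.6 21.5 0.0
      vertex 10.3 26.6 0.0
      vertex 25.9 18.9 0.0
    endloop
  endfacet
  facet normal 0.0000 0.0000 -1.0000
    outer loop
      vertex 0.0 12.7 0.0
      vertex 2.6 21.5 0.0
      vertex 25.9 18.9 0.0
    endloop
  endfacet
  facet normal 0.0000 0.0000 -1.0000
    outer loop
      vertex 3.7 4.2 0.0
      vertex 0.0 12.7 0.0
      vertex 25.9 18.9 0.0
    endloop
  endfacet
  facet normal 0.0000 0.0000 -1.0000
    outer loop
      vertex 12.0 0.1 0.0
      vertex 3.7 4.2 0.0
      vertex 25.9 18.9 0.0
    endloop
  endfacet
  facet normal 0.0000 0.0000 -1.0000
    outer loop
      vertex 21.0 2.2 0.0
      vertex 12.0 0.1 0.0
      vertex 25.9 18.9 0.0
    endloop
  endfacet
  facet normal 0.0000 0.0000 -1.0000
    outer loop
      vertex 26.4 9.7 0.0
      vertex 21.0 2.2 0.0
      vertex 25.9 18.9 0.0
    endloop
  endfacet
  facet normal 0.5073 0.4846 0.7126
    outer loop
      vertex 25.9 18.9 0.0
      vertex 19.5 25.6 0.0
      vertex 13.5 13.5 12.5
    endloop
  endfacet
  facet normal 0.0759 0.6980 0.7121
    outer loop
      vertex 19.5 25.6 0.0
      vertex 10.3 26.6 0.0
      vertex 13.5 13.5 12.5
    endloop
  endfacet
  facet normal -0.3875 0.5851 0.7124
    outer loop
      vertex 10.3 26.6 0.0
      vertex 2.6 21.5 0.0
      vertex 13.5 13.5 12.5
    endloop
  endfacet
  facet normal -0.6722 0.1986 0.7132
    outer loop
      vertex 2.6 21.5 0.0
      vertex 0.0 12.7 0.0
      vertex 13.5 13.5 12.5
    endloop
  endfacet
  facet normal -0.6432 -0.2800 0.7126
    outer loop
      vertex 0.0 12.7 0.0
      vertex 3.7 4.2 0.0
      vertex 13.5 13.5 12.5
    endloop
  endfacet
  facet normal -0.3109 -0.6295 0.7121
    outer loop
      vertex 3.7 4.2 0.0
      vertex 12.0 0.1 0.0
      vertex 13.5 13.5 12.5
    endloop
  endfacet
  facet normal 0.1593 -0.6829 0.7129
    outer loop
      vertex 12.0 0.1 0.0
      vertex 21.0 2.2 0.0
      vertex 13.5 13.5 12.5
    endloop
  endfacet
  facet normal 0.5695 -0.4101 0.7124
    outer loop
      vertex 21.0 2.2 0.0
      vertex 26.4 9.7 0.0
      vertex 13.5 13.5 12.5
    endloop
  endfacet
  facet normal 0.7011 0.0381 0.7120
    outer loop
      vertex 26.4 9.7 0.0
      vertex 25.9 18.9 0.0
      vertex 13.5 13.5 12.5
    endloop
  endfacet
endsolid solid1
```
; perimeter-only toolpath
G21 ; units = mm
G90 ; absolute positioning
G28 ; home
; layer 1
G0 Z3.1
G0 X22.8 Y17.5
G1 X18.0 Y22.6
G1 X11.1 Y23.3
G1 X5.3 Y19.5
G1 X3.4 Y12.9
G1 X6.2 Y6.5
G1 X12.4 Y3.5
G1 X19.1 Y5.0
G1 X23.2 Y10.6
G1 X22.8 Y17.5
; layer 2
G0 Z6.2
G0 X19.7 Y16.2
G1 X16.5 Y19.6
G1 X11.9 Y20.1
G1 X8.1 Y17.5
G1 X6.8 Y13.1
G1 X8.6 Y8.8
G1 X12.8 Y6.8
G1 X17.2 Y7.8
G1 X19.9 Y11.6
G1 X19.7 Y16.2
; layer 3
G0 Z9.4
G0 X16.6 Y14.8
G1 X15.0 Y16.5
G1 X12.7 Y16.8
G1 X10.8 Y15.5
G1 X10.1 Y13.3
G1 X11.1 Y11.2
G1 X13.1 Y10.2
G1 X15.4 Y10.7
G1 X16.7 Y12.6
G1 X16.6 Y14.8
M2 ; end

The solid is a regular 9-sided pyramid, base circumscribed radius ≈ 13.5 mm, apex at z ≈ 12.5 mm. Slicing at Δz = 3.1 mm — 4 equal slices spanning the solid's height, so layer i sits at z = i·h/4 — gives 3 non-empty perimeters. Each is a 9-segment closed polygon; G0 lifts to the layer z and rapids to the start vertex, then G1 traces the edges. The cross-section shrinks linearly with z (the slice at the apex is degenerate and omitted).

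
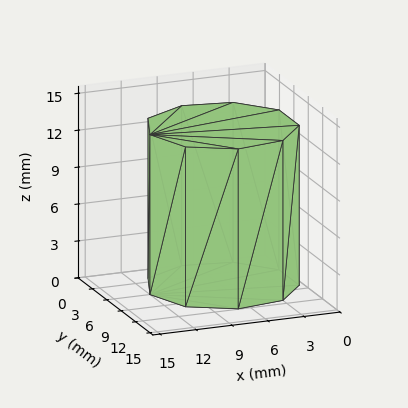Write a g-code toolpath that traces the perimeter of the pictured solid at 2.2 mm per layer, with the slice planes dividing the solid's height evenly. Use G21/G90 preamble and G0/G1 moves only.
Reading the render: the shape is a regular 9-sided prism (a cylinder approximated with 9 flat sides), circumscribed radius ≈ 6 mm, height ≈ 13 mm (dimensions read to the nearest mm from the axis ticks). For the g-code, the solid's height is divided into equal slices at the stated Δz and each level perimeter traced with G1 moves after a G0 lift.

; perimeter-only toolpath
G21 ; units = mm
G90 ; absolute positioning
G28 ; home
; layer 1
G0 Z2.2
G0 X12.0 Y6.0
G1 X10.6 Y9.9
G1 X7.0 Y11.9
G1 X3.0 Y11.2
G1 X0.4 Y8.1
G1 X0.4 Y3.9
G1 X3.0 Y0.8
G1 X7.0 Y0.1
G1 X10.6 Y2.1
G1 X12.0 Y6.0
; layer 2
G0 Z4.3
G0 X12.0 Y6.0
G1 X10.6 Y9.9
G1 X7.0 Y11.9
G1 X3.0 Y11.2
G1 X0.4 Y8.1
G1 X0.4 Y3.9
G1 X3.0 Y0.8
G1 X7.0 Y0.1
G1 X10.6 Y2.1
G1 X12.0 Y6.0
; layer 3
G0 Z6.5
G0 X12.0 Y6.0
G1 X10.6 Y9.9
G1 X7.0 Y11.9
G1 X3.0 Y11.2
G1 X0.4 Y8.1
G1 X0.4 Y3.9
G1 X3.0 Y0.8
G1 X7.0 Y0.1
G1 X10.6 Y2.1
G1 X12.0 Y6.0
; layer 4
G0 Z8.7
G0 X12.0 Y6.0
G1 X10.6 Y9.9
G1 X7.0 Y11.9
G1 X3.0 Y11.2
G1 X0.4 Y8.1
G1 X0.4 Y3.9
G1 X3.0 Y0.8
G1 X7.0 Y0.1
G1 X10.6 Y2.1
G1 X12.0 Y6.0
; layer 5
G0 Z10.8
G0 X12.0 Y6.0
G1 X10.6 Y9.9
G1 X7.0 Y11.9
G1 X3.0 Y11.2
G1 X0.4 Y8.1
G1 X0.4 Y3.9
G1 X3.0 Y0.8
G1 X7.0 Y0.1
G1 X10.6 Y2.1
G1 X12.0 Y6.0
; layer 6
G0 Z13.0
G0 X12.0 Y6.0
G1 X10.6 Y9.9
G1 X7.0 Y11.9
G1 X3.0 Y11.2
G1 X0.4 Y8.1
G1 X0.4 Y3.9
G1 X3.0 Y0.8
G1 X7.0 Y0.1
G1 X10.6 Y2.1
G1 X12.0 Y6.0
M2 ; end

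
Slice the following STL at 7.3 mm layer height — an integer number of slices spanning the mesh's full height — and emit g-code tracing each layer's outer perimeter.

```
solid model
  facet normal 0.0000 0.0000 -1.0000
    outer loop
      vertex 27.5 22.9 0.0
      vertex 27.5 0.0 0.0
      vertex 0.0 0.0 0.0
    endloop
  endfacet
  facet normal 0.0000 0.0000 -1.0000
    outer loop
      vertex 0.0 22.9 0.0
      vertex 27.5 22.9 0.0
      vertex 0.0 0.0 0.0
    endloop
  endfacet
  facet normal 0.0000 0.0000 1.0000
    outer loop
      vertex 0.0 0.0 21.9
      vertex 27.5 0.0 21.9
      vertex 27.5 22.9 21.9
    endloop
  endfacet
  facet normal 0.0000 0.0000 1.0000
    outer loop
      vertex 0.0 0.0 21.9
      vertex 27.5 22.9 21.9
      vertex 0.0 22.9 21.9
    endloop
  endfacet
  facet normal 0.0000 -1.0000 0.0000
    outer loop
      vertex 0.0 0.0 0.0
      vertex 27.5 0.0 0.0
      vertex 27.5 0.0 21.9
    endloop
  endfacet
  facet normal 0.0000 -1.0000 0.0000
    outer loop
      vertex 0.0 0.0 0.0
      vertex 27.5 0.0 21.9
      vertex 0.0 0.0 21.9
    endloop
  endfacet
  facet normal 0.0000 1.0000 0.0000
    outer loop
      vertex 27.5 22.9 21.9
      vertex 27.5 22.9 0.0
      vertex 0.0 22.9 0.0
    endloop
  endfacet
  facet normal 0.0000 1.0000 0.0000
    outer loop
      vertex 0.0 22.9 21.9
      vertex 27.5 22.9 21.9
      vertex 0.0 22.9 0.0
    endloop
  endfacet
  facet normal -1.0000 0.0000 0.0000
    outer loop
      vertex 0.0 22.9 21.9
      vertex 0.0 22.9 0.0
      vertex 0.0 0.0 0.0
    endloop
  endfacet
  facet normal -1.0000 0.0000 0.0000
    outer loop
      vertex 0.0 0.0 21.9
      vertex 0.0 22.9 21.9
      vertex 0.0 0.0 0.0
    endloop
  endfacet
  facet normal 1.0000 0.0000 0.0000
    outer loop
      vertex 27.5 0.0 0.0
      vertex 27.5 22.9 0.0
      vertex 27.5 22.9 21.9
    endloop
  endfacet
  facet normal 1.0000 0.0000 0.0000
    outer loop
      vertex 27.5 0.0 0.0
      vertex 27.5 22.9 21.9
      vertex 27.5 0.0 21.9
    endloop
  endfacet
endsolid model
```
; perimeter-only toolpath
G21 ; units = mm
G90 ; absolute positioning
G28 ; home
; layer 1
G0 Z7.3
G0 X0.0 Y0.0
G1 X27.5 Y0.0
G1 X27.5 Y22.9
G1 X0.0 Y22.9
G1 X0.0 Y0.0
; layer 2
G0 Z14.6
G0 X0.0 Y0.0
G1 X27.5 Y0.0
G1 X27.5 Y22.9
G1 X0.0 Y22.9
G1 X0.0 Y0.0
; layer 3
G0 Z21.9
G0 X0.0 Y0.0
G1 X27.5 Y0.0
G1 X27.5 Y22.9
G1 X0.0 Y22.9
G1 X0.0 Y0.0
M2 ; end

The solid is a rectangular box, roughly 27.5 × 22.9 mm footprint and 21.9 mm tall. Slicing at Δz = 7.3 mm — 3 equal slices spanning the solid's height, so layer i sits at z = i·h/3 — gives 3 non-empty perimeters. Each is a 4-segment closed polygon; G0 lifts to the layer z and rapids to the start vertex, then G1 traces the edges.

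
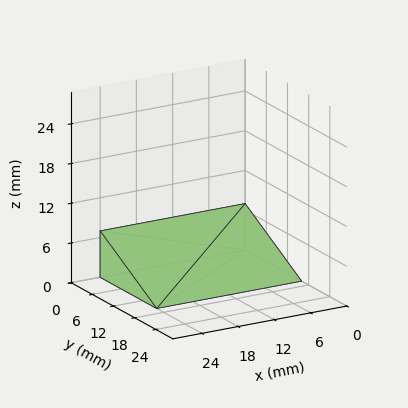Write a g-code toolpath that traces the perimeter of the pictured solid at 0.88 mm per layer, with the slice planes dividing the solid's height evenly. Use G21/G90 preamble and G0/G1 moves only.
Reading the render: the shape is a wedge (ramp): 24 × 16 mm base, rising to 7 mm along the y=0 edge and sloping linearly to z=0 at y=16 (dimensions read to the nearest mm from the axis ticks). For the g-code, the solid's height is divided into equal slices at the stated Δz and each level perimeter traced with G1 moves after a G0 lift.

; perimeter-only toolpath
G21 ; units = mm
G90 ; absolute positioning
G28 ; home
; layer 1
G0 Z0.88
G0 X0.00 Y0.00
G1 X24.00 Y0.00
G1 X24.00 Y14.00
G1 X0.00 Y14.00
G1 X0.00 Y0.00
; layer 2
G0 Z1.75
G0 X0.00 Y0.00
G1 X24.00 Y0.00
G1 X24.00 Y12.00
G1 X0.00 Y12.00
G1 X0.00 Y0.00
; layer 3
G0 Z2.62
G0 X0.00 Y0.00
G1 X24.00 Y0.00
G1 X24.00 Y10.00
G1 X0.00 Y10.00
G1 X0.00 Y0.00
; layer 4
G0 Z3.50
G0 X0.00 Y0.00
G1 X24.00 Y0.00
G1 X24.00 Y8.00
G1 X0.00 Y8.00
G1 X0.00 Y0.00
; layer 5
G0 Z4.38
G0 X0.00 Y0.00
G1 X24.00 Y0.00
G1 X24.00 Y6.00
G1 X0.00 Y6.00
G1 X0.00 Y0.00
; layer 6
G0 Z5.25
G0 X0.00 Y0.00
G1 X24.00 Y0.00
G1 X24.00 Y4.00
G1 X0.00 Y4.00
G1 X0.00 Y0.00
; layer 7
G0 Z6.12
G0 X0.00 Y0.00
G1 X24.00 Y0.00
G1 X24.00 Y2.00
G1 X0.00 Y2.00
G1 X0.00 Y0.00
M2 ; end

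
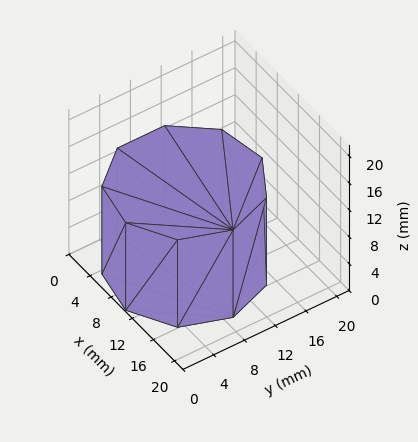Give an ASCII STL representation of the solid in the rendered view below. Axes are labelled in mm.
Reading the render: the shape is a regular 9-sided prism (a cylinder approximated with 9 flat sides), circumscribed radius ≈ 9 mm, height ≈ 13 mm (dimensions read to the nearest mm from the axis ticks). For the STL, each face is triangulated and given an outward normal.

solid part
  facet normal 0.0000 0.0000 -1.0000
    outer loop
      vertex 10.563 17.863 0.000
      vertex 15.894 14.785 0.000
      vertex 18.000 9.000 0.000
    endloop
  endfacet
  facet normal 0.0000 0.0000 -1.0000
    outer loop
      vertex 4.500 16.794 0.000
      vertex 10.563 17.863 0.000
      vertex 18.000 9.000 0.000
    endloop
  endfacet
  facet normal 0.0000 0.0000 -1.0000
    outer loop
      vertex 0.543 12.078 0.000
      vertex 4.500 16.794 0.000
      vertex 18.000 9.000 0.000
    endloop
  endfacet
  facet normal 0.0000 0.0000 -1.0000
    outer loop
      vertex 0.543 5.922 0.000
      vertex 0.543 12.078 0.000
      vertex 18.000 9.000 0.000
    endloop
  endfacet
  facet normal 0.0000 0.0000 -1.0000
    outer loop
      vertex 4.500 1.206 0.000
      vertex 0.543 5.922 0.000
      vertex 18.000 9.000 0.000
    endloop
  endfacet
  facet normal 0.0000 0.0000 -1.0000
    outer loop
      vertex 10.563 0.137 0.000
      vertex 4.500 1.206 0.000
      vertex 18.000 9.000 0.000
    endloop
  endfacet
  facet normal 0.0000 0.0000 -1.0000
    outer loop
      vertex 15.894 3.215 0.000
      vertex 10.563 0.137 0.000
      vertex 18.000 9.000 0.000
    endloop
  endfacet
  facet normal 0.0000 0.0000 1.0000
    outer loop
      vertex 18.000 9.000 13.000
      vertex 15.894 14.785 13.000
      vertex 10.563 17.863 13.000
    endloop
  endfacet
  facet normal 0.0000 0.0000 1.0000
    outer loop
      vertex 18.000 9.000 13.000
      vertex 10.563 17.863 13.000
      vertex 4.500 16.794 13.000
    endloop
  endfacet
  facet normal 0.0000 0.0000 1.0000
    outer loop
      vertex 18.000 9.000 13.000
      vertex 4.500 16.794 13.000
      vertex 0.543 12.078 13.000
    endloop
  endfacet
  facet normal 0.0000 0.0000 1.0000
    outer loop
      vertex 18.000 9.000 13.000
      vertex 0.543 12.078 13.000
      vertex 0.543 5.922 13.000
    endloop
  endfacet
  facet normal 0.0000 0.0000 1.0000
    outer loop
      vertex 18.000 9.000 13.000
      vertex 0.543 5.922 13.000
      vertex 4.500 1.206 13.000
    endloop
  endfacet
  facet normal 0.0000 0.0000 1.0000
    outer loop
      vertex 18.000 9.000 13.000
      vertex 4.500 1.206 13.000
      vertex 10.563 0.137 13.000
    endloop
  endfacet
  facet normal 0.0000 0.0000 1.0000
    outer loop
      vertex 18.000 9.000 13.000
      vertex 10.563 0.137 13.000
      vertex 15.894 3.215 13.000
    endloop
  endfacet
  facet normal 0.9397 0.3421 0.0000
    outer loop
      vertex 18.000 9.000 0.000
      vertex 15.894 14.785 0.000
      vertex 15.894 14.785 13.000
    endloop
  endfacet
  facet normal 0.9397 0.3421 0.0000
    outer loop
      vertex 18.000 9.000 0.000
      vertex 15.894 14.785 13.000
      vertex 18.000 9.000 13.000
    endloop
  endfacet
  facet normal 0.5000 0.8660 0.0000
    outer loop
      vertex 15.894 14.785 0.000
      vertex 10.563 17.863 0.000
      vertex 10.563 17.863 13.000
    endloop
  endfacet
  facet normal 0.5000 0.8660 0.0000
    outer loop
      vertex 15.894 14.785 0.000
      vertex 10.563 17.863 13.000
      vertex 15.894 14.785 13.000
    endloop
  endfacet
  facet normal -0.1736 0.9848 0.0000
    outer loop
      vertex 10.563 17.863 0.000
      vertex 4.500 16.794 0.000
      vertex 4.500 16.794 13.000
    endloop
  endfacet
  facet normal -0.1736 0.9848 0.0000
    outer loop
      vertex 10.563 17.863 0.000
      vertex 4.500 16.794 13.000
      vertex 10.563 17.863 13.000
    endloop
  endfacet
  facet normal -0.7661 0.6428 0.0000
    outer loop
      vertex 4.500 16.794 0.000
      vertex 0.543 12.078 0.000
      vertex 0.543 12.078 13.000
    endloop
  endfacet
  facet normal -0.7661 0.6428 0.0000
    outer loop
      vertex 4.500 16.794 0.000
      vertex 0.543 12.078 13.000
      vertex 4.500 16.794 13.000
    endloop
  endfacet
  facet normal -1.0000 0.0000 0.0000
    outer loop
      vertex 0.543 12.078 0.000
      vertex 0.543 5.922 0.000
      vertex 0.543 5.922 13.000
    endloop
  endfacet
  facet normal -1.0000 0.0000 0.0000
    outer loop
      vertex 0.543 12.078 0.000
      vertex 0.543 5.922 13.000
      vertex 0.543 12.078 13.000
    endloop
  endfacet
  facet normal -0.7661 -0.6428 0.0000
    outer loop
      vertex 0.543 5.922 0.000
      vertex 4.500 1.206 0.000
      vertex 4.500 1.206 13.000
    endloop
  endfacet
  facet normal -0.7661 -0.6428 0.0000
    outer loop
      vertex 0.543 5.922 0.000
      vertex 4.500 1.206 13.000
      vertex 0.543 5.922 13.000
    endloop
  endfacet
  facet normal -0.1736 -0.9848 0.0000
    outer loop
      vertex 4.500 1.206 0.000
      vertex 10.563 0.137 0.000
      vertex 10.563 0.137 13.000
    endloop
  endfacet
  facet normal -0.1736 -0.9848 0.0000
    outer loop
      vertex 4.500 1.206 0.000
      vertex 10.563 0.137 13.000
      vertex 4.500 1.206 13.000
    endloop
  endfacet
  facet normal 0.5000 -0.8660 0.0000
    outer loop
      vertex 10.563 0.137 0.000
      vertex 15.894 3.215 0.000
      vertex 15.894 3.215 13.000
    endloop
  endfacet
  facet normal 0.5000 -0.8660 0.0000
    outer loop
      vertex 10.563 0.137 0.000
      vertex 15.894 3.215 13.000
      vertex 10.563 0.137 13.000
    endloop
  endfacet
  facet normal 0.9397 -0.3421 0.0000
    outer loop
      vertex 15.894 3.215 0.000
      vertex 18.000 9.000 0.000
      vertex 18.000 9.000 13.000
    endloop
  endfacet
  facet normal 0.9397 -0.3421 0.0000
    outer loop
      vertex 15.894 3.215 0.000
      vertex 18.000 9.000 13.000
      vertex 15.894 3.215 13.000
    endloop
  endfacet
endsolid part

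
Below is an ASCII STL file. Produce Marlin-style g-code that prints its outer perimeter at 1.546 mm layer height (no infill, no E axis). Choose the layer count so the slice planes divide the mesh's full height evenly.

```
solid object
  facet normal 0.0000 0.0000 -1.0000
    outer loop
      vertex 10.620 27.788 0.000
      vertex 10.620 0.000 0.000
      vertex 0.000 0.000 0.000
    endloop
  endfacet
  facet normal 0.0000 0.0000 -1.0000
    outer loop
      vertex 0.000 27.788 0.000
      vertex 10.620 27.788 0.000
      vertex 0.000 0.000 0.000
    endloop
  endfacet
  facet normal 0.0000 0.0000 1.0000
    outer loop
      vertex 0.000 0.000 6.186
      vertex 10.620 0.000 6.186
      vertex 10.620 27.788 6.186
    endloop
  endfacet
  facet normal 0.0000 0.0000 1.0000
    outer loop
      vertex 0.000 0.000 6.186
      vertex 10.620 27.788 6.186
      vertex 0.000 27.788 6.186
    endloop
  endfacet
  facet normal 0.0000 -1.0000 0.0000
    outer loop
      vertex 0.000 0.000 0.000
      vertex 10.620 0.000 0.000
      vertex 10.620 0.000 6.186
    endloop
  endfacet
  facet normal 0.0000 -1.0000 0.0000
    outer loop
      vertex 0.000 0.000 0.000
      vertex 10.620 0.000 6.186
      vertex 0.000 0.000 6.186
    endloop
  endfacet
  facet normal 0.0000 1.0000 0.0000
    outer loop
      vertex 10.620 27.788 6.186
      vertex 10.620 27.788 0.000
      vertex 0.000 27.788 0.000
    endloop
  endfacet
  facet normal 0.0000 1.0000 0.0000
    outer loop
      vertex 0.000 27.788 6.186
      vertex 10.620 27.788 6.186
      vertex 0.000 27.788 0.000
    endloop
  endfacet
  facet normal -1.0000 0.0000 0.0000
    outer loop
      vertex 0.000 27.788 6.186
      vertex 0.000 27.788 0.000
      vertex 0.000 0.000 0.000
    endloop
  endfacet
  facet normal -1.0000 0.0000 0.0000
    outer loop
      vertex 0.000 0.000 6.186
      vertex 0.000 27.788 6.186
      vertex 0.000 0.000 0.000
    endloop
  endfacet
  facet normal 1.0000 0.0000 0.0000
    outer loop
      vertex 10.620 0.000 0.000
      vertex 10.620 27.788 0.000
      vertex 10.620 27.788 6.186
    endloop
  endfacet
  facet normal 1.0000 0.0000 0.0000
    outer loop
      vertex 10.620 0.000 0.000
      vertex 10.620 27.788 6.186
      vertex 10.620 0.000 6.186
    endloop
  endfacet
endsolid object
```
; perimeter-only toolpath
G21 ; units = mm
G90 ; absolute positioning
G28 ; home
; layer 1
G0 Z1.546
G0 X0.000 Y0.000
G1 X10.620 Y0.000
G1 X10.620 Y27.788
G1 X0.000 Y27.788
G1 X0.000 Y0.000
; layer 2
G0 Z3.093
G0 X0.000 Y0.000
G1 X10.620 Y0.000
G1 X10.620 Y27.788
G1 X0.000 Y27.788
G1 X0.000 Y0.000
; layer 3
G0 Z4.639
G0 X0.000 Y0.000
G1 X10.620 Y0.000
G1 X10.620 Y27.788
G1 X0.000 Y27.788
G1 X0.000 Y0.000
; layer 4
G0 Z6.186
G0 X0.000 Y0.000
G1 X10.620 Y0.000
G1 X10.620 Y27.788
G1 X0.000 Y27.788
G1 X0.000 Y0.000
M2 ; end

The solid is a rectangular box, roughly 10.6 × 27.8 mm footprint and 6.19 mm tall. Slicing at Δz = 1.546 mm — 4 equal slices spanning the solid's height, so layer i sits at z = i·h/4 — gives 4 non-empty perimeters. Each is a 4-segment closed polygon; G0 lifts to the layer z and rapids to the start vertex, then G1 traces the edges.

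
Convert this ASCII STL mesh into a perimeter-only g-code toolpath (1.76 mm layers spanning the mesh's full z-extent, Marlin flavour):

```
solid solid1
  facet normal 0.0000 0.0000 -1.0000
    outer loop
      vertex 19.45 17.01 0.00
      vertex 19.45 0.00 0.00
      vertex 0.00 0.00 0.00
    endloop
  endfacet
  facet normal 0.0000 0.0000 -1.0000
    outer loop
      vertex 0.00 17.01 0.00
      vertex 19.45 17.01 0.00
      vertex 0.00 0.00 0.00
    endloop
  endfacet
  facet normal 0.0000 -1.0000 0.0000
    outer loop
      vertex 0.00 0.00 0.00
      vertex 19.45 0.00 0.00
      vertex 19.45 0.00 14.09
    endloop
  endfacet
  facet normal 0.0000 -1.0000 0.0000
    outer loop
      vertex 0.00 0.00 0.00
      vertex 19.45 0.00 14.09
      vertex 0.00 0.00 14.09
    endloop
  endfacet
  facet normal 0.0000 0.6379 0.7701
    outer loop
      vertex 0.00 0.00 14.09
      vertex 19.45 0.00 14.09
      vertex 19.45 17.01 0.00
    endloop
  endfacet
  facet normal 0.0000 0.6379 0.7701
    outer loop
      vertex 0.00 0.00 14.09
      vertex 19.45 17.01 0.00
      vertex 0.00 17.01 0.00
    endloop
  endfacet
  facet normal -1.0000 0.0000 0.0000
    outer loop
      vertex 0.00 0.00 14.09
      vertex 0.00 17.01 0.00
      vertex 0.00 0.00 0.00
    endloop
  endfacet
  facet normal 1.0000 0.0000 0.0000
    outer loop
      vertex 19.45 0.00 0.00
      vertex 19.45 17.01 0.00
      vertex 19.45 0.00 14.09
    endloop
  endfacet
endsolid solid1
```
; perimeter-only toolpath
G21 ; units = mm
G90 ; absolute positioning
G28 ; home
; layer 1
G0 Z1.76
G0 X0.00 Y0.00
G1 X19.45 Y0.00
G1 X19.45 Y14.88
G1 X0.00 Y14.88
G1 X0.00 Y0.00
; layer 2
G0 Z3.52
G0 X0.00 Y0.00
G1 X19.45 Y0.00
G1 X19.45 Y12.76
G1 X0.00 Y12.76
G1 X0.00 Y0.00
; layer 3
G0 Z5.28
G0 X0.00 Y0.00
G1 X19.45 Y0.00
G1 X19.45 Y10.63
G1 X0.00 Y10.63
G1 X0.00 Y0.00
; layer 4
G0 Z7.04
G0 X0.00 Y0.00
G1 X19.45 Y0.00
G1 X19.45 Y8.51
G1 X0.00 Y8.51
G1 X0.00 Y0.00
; layer 5
G0 Z8.81
G0 X0.00 Y0.00
G1 X19.45 Y0.00
G1 X19.45 Y6.38
G1 X0.00 Y6.38
G1 X0.00 Y0.00
; layer 6
G0 Z10.57
G0 X0.00 Y0.00
G1 X19.45 Y0.00
G1 X19.45 Y4.25
G1 X0.00 Y4.25
G1 X0.00 Y0.00
; layer 7
G0 Z12.33
G0 X0.00 Y0.00
G1 X19.45 Y0.00
G1 X19.45 Y2.13
G1 X0.00 Y2.13
G1 X0.00 Y0.00
M2 ; end

The solid is a wedge (ramp): 19.4 × 17 mm base, rising to 14.1 mm along the y=0 edge and sloping linearly to z=0 at y=17. Slicing at Δz = 1.76 mm — 8 equal slices spanning the solid's height, so layer i sits at z = i·h/8 — gives 7 non-empty perimeters. Each is a 4-segment closed polygon; G0 lifts to the layer z and rapids to the start vertex, then G1 traces the edges. The cross-section shrinks linearly with z (the slice at the apex is degenerate and omitted).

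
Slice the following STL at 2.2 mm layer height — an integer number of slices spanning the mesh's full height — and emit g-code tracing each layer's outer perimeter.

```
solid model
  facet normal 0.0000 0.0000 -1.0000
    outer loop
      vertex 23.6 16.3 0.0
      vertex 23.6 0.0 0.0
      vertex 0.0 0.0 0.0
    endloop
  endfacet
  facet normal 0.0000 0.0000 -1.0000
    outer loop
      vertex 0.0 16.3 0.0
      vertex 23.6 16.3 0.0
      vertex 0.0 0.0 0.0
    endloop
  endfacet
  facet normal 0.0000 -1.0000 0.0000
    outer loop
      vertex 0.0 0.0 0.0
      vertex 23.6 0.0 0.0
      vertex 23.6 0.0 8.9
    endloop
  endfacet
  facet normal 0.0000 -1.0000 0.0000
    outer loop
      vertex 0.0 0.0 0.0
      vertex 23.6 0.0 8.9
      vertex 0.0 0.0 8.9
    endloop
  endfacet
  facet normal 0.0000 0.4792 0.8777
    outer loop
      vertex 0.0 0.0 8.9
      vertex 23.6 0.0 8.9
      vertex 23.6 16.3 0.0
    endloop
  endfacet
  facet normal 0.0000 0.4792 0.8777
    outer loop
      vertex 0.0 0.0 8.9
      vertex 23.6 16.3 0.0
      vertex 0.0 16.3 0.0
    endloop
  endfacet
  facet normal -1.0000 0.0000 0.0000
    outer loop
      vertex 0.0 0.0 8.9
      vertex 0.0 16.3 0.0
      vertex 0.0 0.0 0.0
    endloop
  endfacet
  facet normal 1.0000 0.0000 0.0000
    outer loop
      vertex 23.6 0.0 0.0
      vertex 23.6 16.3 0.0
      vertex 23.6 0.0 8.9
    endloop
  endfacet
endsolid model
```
; perimeter-only toolpath
G21 ; units = mm
G90 ; absolute positioning
G28 ; home
; layer 1
G0 Z2.2
G0 X0.0 Y0.0
G1 X23.6 Y0.0
G1 X23.6 Y12.2
G1 X0.0 Y12.2
G1 X0.0 Y0.0
; layer 2
G0 Z4.5
G0 X0.0 Y0.0
G1 X23.6 Y0.0
G1 X23.6 Y8.2
G1 X0.0 Y8.2
G1 X0.0 Y0.0
; layer 3
G0 Z6.7
G0 X0.0 Y0.0
G1 X23.6 Y0.0
G1 X23.6 Y4.1
G1 X0.0 Y4.1
G1 X0.0 Y0.0
M2 ; end

The solid is a wedge (ramp): 23.6 × 16.3 mm base, rising to 8.9 mm along the y=0 edge and sloping linearly to z=0 at y=16.3. Slicing at Δz = 2.2 mm — 4 equal slices spanning the solid's height, so layer i sits at z = i·h/4 — gives 3 non-empty perimeters. Each is a 4-segment closed polygon; G0 lifts to the layer z and rapids to the start vertex, then G1 traces the edges. The cross-section shrinks linearly with z (the slice at the apex is degenerate and omitted).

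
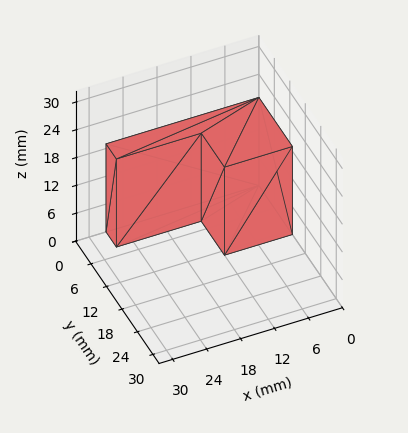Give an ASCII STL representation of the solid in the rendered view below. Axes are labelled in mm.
Reading the render: the shape is an L-shaped prism: outer 27 × 13 mm, arm thicknesses ≈ 4 mm (horizontal) and 12 mm (vertical), extruded 19 mm in z (dimensions read to the nearest mm from the axis ticks). For the STL, each face is triangulated and given an outward normal.

solid part
  facet normal 0.0000 0.0000 -1.0000
    outer loop
      vertex 27.0 4.0 0.0
      vertex 27.0 0.0 0.0
      vertex 0.0 0.0 0.0
    endloop
  endfacet
  facet normal 0.0000 0.0000 -1.0000
    outer loop
      vertex 12.0 4.0 0.0
      vertex 27.0 4.0 0.0
      vertex 0.0 0.0 0.0
    endloop
  endfacet
  facet normal 0.0000 0.0000 -1.0000
    outer loop
      vertex 12.0 13.0 0.0
      vertex 12.0 4.0 0.0
      vertex 0.0 0.0 0.0
    endloop
  endfacet
  facet normal 0.0000 0.0000 -1.0000
    outer loop
      vertex 0.0 13.0 0.0
      vertex 12.0 13.0 0.0
      vertex 0.0 0.0 0.0
    endloop
  endfacet
  facet normal 0.0000 0.0000 1.0000
    outer loop
      vertex 0.0 0.0 19.0
      vertex 27.0 0.0 19.0
      vertex 27.0 4.0 19.0
    endloop
  endfacet
  facet normal 0.0000 0.0000 1.0000
    outer loop
      vertex 0.0 0.0 19.0
      vertex 27.0 4.0 19.0
      vertex 12.0 4.0 19.0
    endloop
  endfacet
  facet normal 0.0000 0.0000 1.0000
    outer loop
      vertex 0.0 0.0 19.0
      vertex 12.0 4.0 19.0
      vertex 12.0 13.0 19.0
    endloop
  endfacet
  facet normal 0.0000 0.0000 1.0000
    outer loop
      vertex 0.0 0.0 19.0
      vertex 12.0 13.0 19.0
      vertex 0.0 13.0 19.0
    endloop
  endfacet
  facet normal 0.0000 -1.0000 0.0000
    outer loop
      vertex 0.0 0.0 0.0
      vertex 27.0 0.0 0.0
      vertex 27.0 0.0 19.0
    endloop
  endfacet
  facet normal 0.0000 -1.0000 0.0000
    outer loop
      vertex 0.0 0.0 0.0
      vertex 27.0 0.0 19.0
      vertex 0.0 0.0 19.0
    endloop
  endfacet
  facet normal 1.0000 0.0000 0.0000
    outer loop
      vertex 27.0 0.0 0.0
      vertex 27.0 4.0 0.0
      vertex 27.0 4.0 19.0
    endloop
  endfacet
  facet normal 1.0000 0.0000 0.0000
    outer loop
      vertex 27.0 0.0 0.0
      vertex 27.0 4.0 19.0
      vertex 27.0 0.0 19.0
    endloop
  endfacet
  facet normal 0.0000 1.0000 0.0000
    outer loop
      vertex 27.0 4.0 0.0
      vertex 12.0 4.0 0.0
      vertex 12.0 4.0 19.0
    endloop
  endfacet
  facet normal 0.0000 1.0000 0.0000
    outer loop
      vertex 27.0 4.0 0.0
      vertex 12.0 4.0 19.0
      vertex 27.0 4.0 19.0
    endloop
  endfacet
  facet normal 1.0000 0.0000 0.0000
    outer loop
      vertex 12.0 4.0 0.0
      vertex 12.0 13.0 0.0
      vertex 12.0 13.0 19.0
    endloop
  endfacet
  facet normal 1.0000 0.0000 0.0000
    outer loop
      vertex 12.0 4.0 0.0
      vertex 12.0 13.0 19.0
      vertex 12.0 4.0 19.0
    endloop
  endfacet
  facet normal 0.0000 1.0000 0.0000
    outer loop
      vertex 12.0 13.0 0.0
      vertex 0.0 13.0 0.0
      vertex 0.0 13.0 19.0
    endloop
  endfacet
  facet normal 0.0000 1.0000 0.0000
    outer loop
      vertex 12.0 13.0 0.0
      vertex 0.0 13.0 19.0
      vertex 12.0 13.0 19.0
    endloop
  endfacet
  facet normal -1.0000 0.0000 0.0000
    outer loop
      vertex 0.0 13.0 0.0
      vertex 0.0 0.0 0.0
      vertex 0.0 0.0 19.0
    endloop
  endfacet
  facet normal -1.0000 0.0000 0.0000
    outer loop
      vertex 0.0 13.0 0.0
      vertex 0.0 0.0 19.0
      vertex 0.0 13.0 19.0
    endloop
  endfacet
endsolid part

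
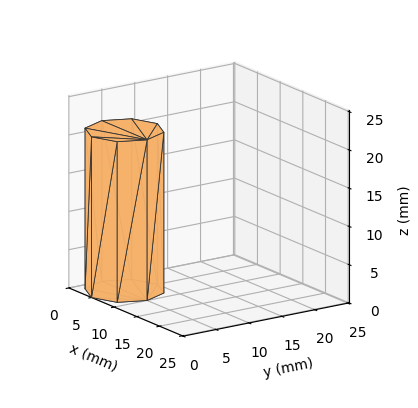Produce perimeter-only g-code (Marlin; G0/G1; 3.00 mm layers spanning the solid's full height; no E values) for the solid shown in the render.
Reading the render: the shape is a regular 8-sided prism (a cylinder approximated with 8 flat sides), circumscribed radius ≈ 5 mm, height ≈ 21 mm (dimensions read to the nearest mm from the axis ticks). For the g-code, the solid's height is divided into equal slices at the stated Δz and each level perimeter traced with G1 moves after a G0 lift.

; perimeter-only toolpath
G21 ; units = mm
G90 ; absolute positioning
G28 ; home
; layer 1
G0 Z3.00
G0 X10.00 Y5.00
G1 X8.54 Y8.54
G1 X5.00 Y10.00
G1 X1.46 Y8.54
G1 X0.00 Y5.00
G1 X1.46 Y1.46
G1 X5.00 Y0.00
G1 X8.54 Y1.46
G1 X10.00 Y5.00
; layer 2
G0 Z6.00
G0 X10.00 Y5.00
G1 X8.54 Y8.54
G1 X5.00 Y10.00
G1 X1.46 Y8.54
G1 X0.00 Y5.00
G1 X1.46 Y1.46
G1 X5.00 Y0.00
G1 X8.54 Y1.46
G1 X10.00 Y5.00
; layer 3
G0 Z9.00
G0 X10.00 Y5.00
G1 X8.54 Y8.54
G1 X5.00 Y10.00
G1 X1.46 Y8.54
G1 X0.00 Y5.00
G1 X1.46 Y1.46
G1 X5.00 Y0.00
G1 X8.54 Y1.46
G1 X10.00 Y5.00
; layer 4
G0 Z12.00
G0 X10.00 Y5.00
G1 X8.54 Y8.54
G1 X5.00 Y10.00
G1 X1.46 Y8.54
G1 X0.00 Y5.00
G1 X1.46 Y1.46
G1 X5.00 Y0.00
G1 X8.54 Y1.46
G1 X10.00 Y5.00
; layer 5
G0 Z15.00
G0 X10.00 Y5.00
G1 X8.54 Y8.54
G1 X5.00 Y10.00
G1 X1.46 Y8.54
G1 X0.00 Y5.00
G1 X1.46 Y1.46
G1 X5.00 Y0.00
G1 X8.54 Y1.46
G1 X10.00 Y5.00
; layer 6
G0 Z18.00
G0 X10.00 Y5.00
G1 X8.54 Y8.54
G1 X5.00 Y10.00
G1 X1.46 Y8.54
G1 X0.00 Y5.00
G1 X1.46 Y1.46
G1 X5.00 Y0.00
G1 X8.54 Y1.46
G1 X10.00 Y5.00
; layer 7
G0 Z21.00
G0 X10.00 Y5.00
G1 X8.54 Y8.54
G1 X5.00 Y10.00
G1 X1.46 Y8.54
G1 X0.00 Y5.00
G1 X1.46 Y1.46
G1 X5.00 Y0.00
G1 X8.54 Y1.46
G1 X10.00 Y5.00
M2 ; end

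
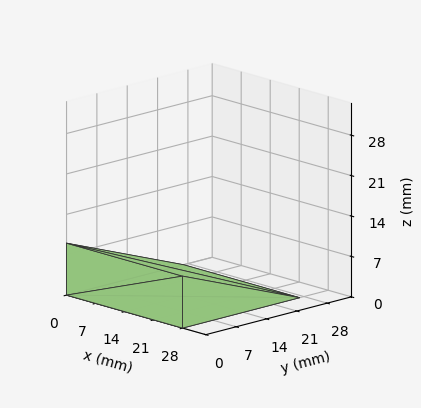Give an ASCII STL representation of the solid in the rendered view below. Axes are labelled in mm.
Reading the render: the shape is a wedge (ramp): 28 × 27 mm base, rising to 9 mm along the y=0 edge and sloping linearly to z=0 at y=27 (dimensions read to the nearest mm from the axis ticks). For the STL, each face is triangulated and given an outward normal.

solid part
  facet normal 0.0000 0.0000 -1.0000
    outer loop
      vertex 28.00 27.00 0.00
      vertex 28.00 0.00 0.00
      vertex 0.00 0.00 0.00
    endloop
  endfacet
  facet normal 0.0000 0.0000 -1.0000
    outer loop
      vertex 0.00 27.00 0.00
      vertex 28.00 27.00 0.00
      vertex 0.00 0.00 0.00
    endloop
  endfacet
  facet normal 0.0000 -1.0000 0.0000
    outer loop
      vertex 0.00 0.00 0.00
      vertex 28.00 0.00 0.00
      vertex 28.00 0.00 9.00
    endloop
  endfacet
  facet normal 0.0000 -1.0000 0.0000
    outer loop
      vertex 0.00 0.00 0.00
      vertex 28.00 0.00 9.00
      vertex 0.00 0.00 9.00
    endloop
  endfacet
  facet normal 0.0000 0.3162 0.9487
    outer loop
      vertex 0.00 0.00 9.00
      vertex 28.00 0.00 9.00
      vertex 28.00 27.00 0.00
    endloop
  endfacet
  facet normal 0.0000 0.3162 0.9487
    outer loop
      vertex 0.00 0.00 9.00
      vertex 28.00 27.00 0.00
      vertex 0.00 27.00 0.00
    endloop
  endfacet
  facet normal -1.0000 0.0000 0.0000
    outer loop
      vertex 0.00 0.00 9.00
      vertex 0.00 27.00 0.00
      vertex 0.00 0.00 0.00
    endloop
  endfacet
  facet normal 1.0000 0.0000 0.0000
    outer loop
      vertex 28.00 0.00 0.00
      vertex 28.00 27.00 0.00
      vertex 28.00 0.00 9.00
    endloop
  endfacet
endsolid part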